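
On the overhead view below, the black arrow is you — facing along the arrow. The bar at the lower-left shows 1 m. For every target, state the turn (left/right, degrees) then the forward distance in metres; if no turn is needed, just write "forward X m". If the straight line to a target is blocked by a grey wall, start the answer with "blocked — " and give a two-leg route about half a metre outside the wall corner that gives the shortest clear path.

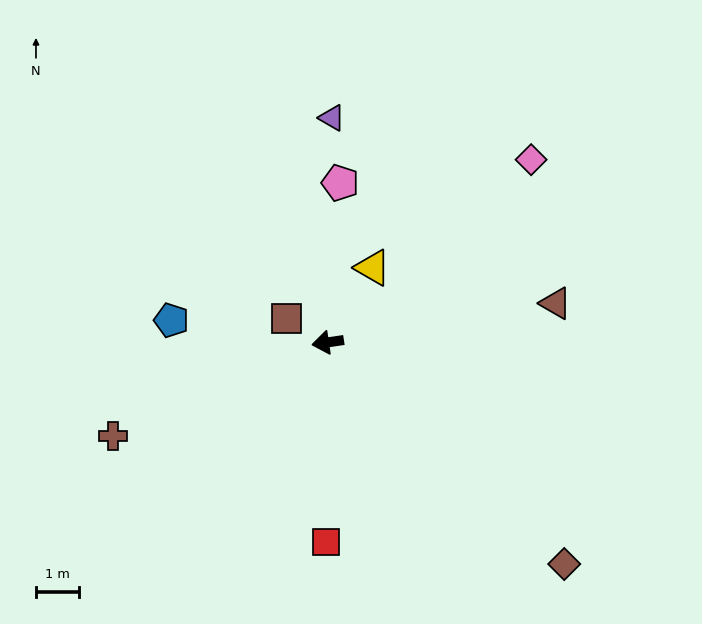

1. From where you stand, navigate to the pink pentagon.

turn right 103°, forward 3.7 m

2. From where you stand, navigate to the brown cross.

turn left 15°, forward 5.5 m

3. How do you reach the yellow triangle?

turn right 129°, forward 2.0 m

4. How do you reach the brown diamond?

turn left 128°, forward 7.6 m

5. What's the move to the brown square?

turn right 38°, forward 1.1 m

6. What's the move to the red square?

turn left 81°, forward 4.7 m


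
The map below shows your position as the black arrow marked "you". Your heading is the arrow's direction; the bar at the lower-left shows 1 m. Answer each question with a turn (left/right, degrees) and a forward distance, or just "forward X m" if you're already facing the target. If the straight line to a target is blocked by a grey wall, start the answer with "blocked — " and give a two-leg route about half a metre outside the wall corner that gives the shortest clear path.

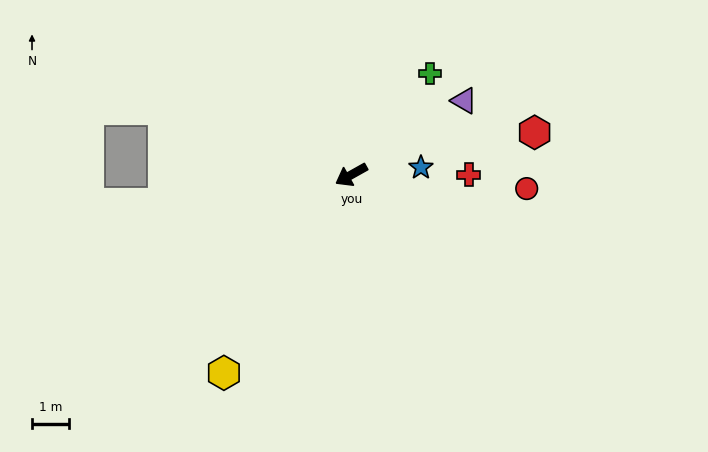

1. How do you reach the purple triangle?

turn right 176°, forward 3.6 m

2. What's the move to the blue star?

turn left 157°, forward 1.9 m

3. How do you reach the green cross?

turn right 157°, forward 3.5 m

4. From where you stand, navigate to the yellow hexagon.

turn left 28°, forward 6.3 m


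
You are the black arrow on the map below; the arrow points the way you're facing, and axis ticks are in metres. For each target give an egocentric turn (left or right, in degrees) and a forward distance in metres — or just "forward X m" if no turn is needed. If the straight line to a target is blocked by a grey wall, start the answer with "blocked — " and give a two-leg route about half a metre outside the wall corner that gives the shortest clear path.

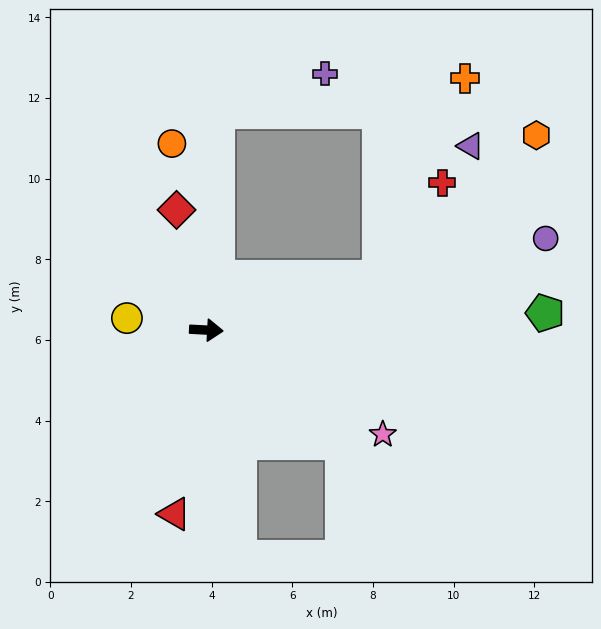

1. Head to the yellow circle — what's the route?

turn left 175°, forward 2.0 m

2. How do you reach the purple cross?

blocked — turn left 90°, forward 5.4 m, then turn right 67°, forward 2.8 m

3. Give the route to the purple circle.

turn left 18°, forward 8.7 m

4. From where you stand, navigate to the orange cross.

blocked — turn left 90°, forward 5.4 m, then turn right 79°, forward 6.2 m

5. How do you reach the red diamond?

turn left 107°, forward 3.1 m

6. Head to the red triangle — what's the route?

turn right 97°, forward 4.6 m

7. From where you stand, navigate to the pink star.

turn right 28°, forward 5.1 m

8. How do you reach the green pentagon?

turn left 6°, forward 8.4 m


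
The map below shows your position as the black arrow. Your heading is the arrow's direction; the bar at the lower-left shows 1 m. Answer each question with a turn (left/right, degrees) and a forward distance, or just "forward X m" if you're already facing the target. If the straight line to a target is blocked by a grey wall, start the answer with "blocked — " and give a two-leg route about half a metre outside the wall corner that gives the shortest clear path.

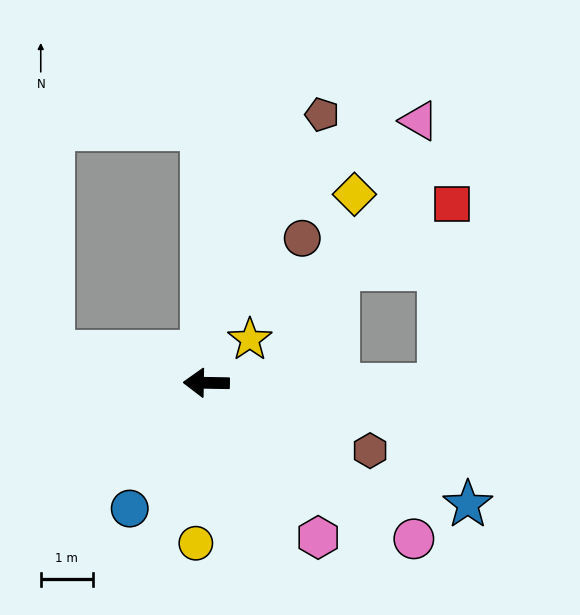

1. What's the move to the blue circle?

turn left 60°, forward 2.8 m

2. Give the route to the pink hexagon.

turn left 127°, forward 3.7 m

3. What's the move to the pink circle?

turn left 144°, forward 5.0 m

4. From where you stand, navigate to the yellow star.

turn right 134°, forward 1.2 m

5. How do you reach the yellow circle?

turn left 87°, forward 3.1 m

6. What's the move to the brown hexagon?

turn left 158°, forward 3.4 m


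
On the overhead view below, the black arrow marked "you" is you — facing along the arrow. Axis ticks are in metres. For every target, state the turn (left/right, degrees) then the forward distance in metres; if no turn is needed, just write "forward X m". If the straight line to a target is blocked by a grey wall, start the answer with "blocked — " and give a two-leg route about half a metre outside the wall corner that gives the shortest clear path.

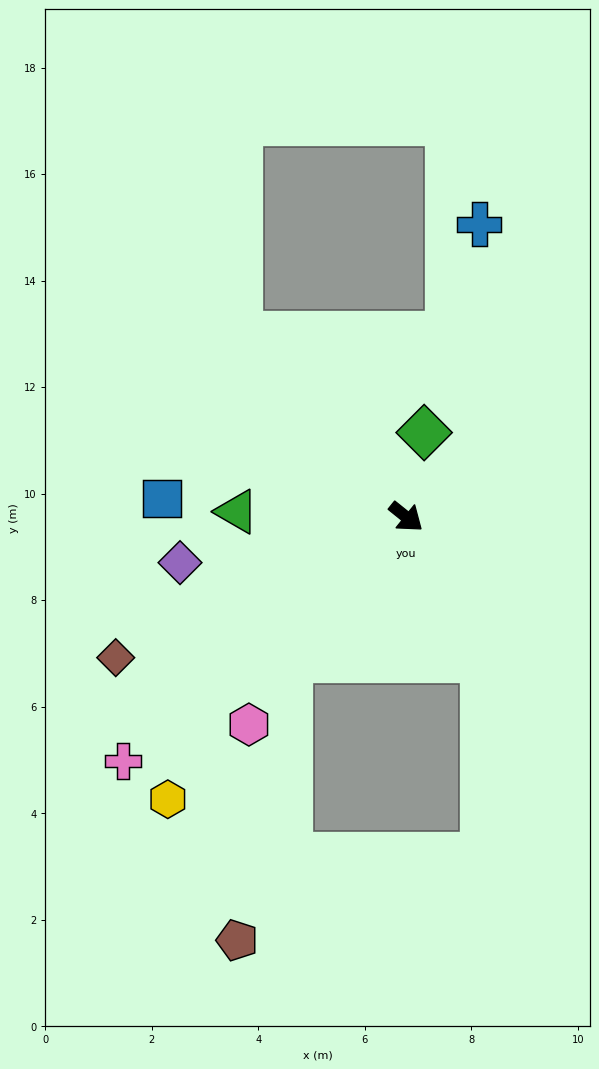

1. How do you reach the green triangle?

turn right 143°, forward 3.2 m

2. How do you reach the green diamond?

turn left 117°, forward 1.6 m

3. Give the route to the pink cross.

turn right 100°, forward 7.0 m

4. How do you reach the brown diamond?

turn right 115°, forward 6.1 m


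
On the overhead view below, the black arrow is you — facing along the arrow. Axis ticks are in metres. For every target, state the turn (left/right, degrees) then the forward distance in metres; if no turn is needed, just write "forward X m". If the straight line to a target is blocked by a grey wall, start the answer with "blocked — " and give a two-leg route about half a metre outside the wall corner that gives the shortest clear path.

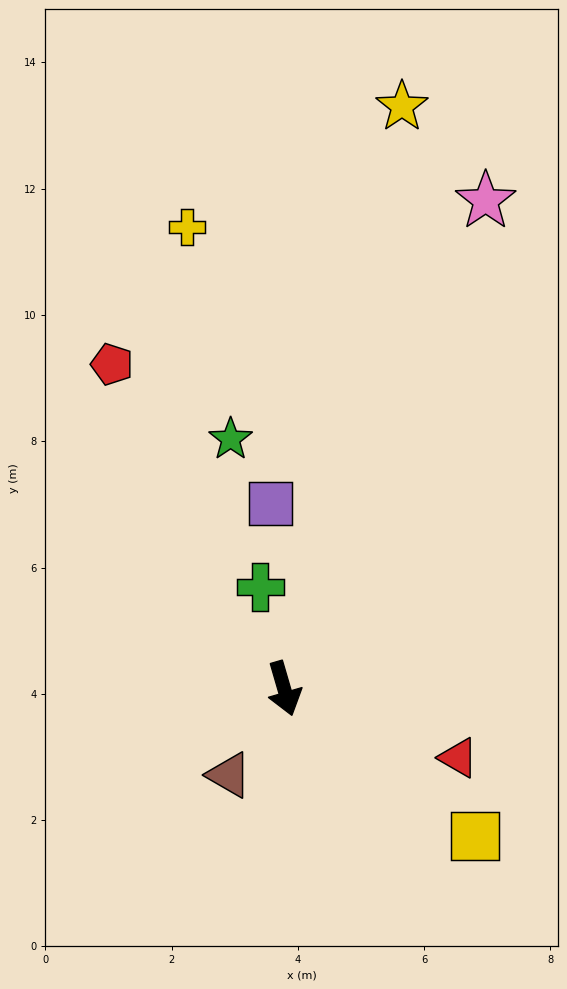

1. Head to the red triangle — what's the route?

turn left 52°, forward 3.0 m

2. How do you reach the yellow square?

turn left 36°, forward 3.8 m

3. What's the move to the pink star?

turn left 141°, forward 8.4 m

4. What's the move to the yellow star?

turn left 152°, forward 9.4 m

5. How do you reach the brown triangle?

turn right 49°, forward 1.6 m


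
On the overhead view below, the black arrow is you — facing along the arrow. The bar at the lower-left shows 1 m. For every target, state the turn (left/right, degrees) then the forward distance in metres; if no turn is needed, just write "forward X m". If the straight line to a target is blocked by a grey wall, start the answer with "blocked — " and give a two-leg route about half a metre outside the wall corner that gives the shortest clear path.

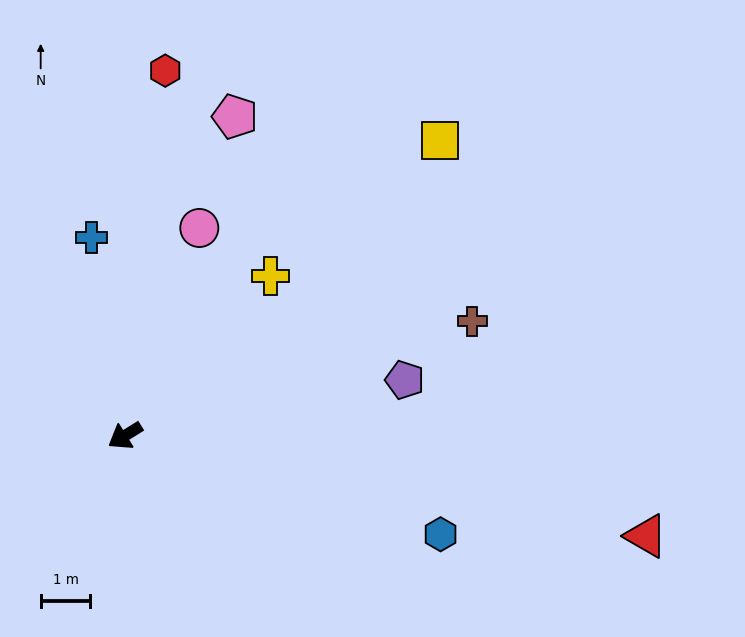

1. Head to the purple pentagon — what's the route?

turn left 159°, forward 5.7 m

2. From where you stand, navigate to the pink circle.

turn right 142°, forward 4.4 m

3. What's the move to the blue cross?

turn right 112°, forward 4.0 m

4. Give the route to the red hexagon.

turn right 128°, forward 7.4 m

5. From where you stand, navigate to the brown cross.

turn left 166°, forward 7.3 m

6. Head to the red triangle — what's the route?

turn left 137°, forward 10.7 m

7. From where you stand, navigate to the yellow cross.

turn right 164°, forward 4.3 m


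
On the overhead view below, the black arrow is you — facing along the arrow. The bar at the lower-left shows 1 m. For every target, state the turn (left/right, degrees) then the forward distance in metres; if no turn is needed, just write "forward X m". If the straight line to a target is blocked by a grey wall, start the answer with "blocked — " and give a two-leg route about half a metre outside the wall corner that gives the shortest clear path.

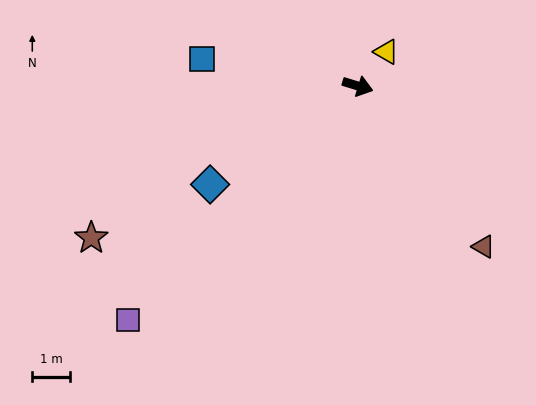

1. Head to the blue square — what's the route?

turn right 173°, forward 4.1 m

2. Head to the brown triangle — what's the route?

turn right 35°, forward 5.4 m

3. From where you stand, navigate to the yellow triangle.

turn left 67°, forward 1.2 m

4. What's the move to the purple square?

turn right 117°, forward 8.6 m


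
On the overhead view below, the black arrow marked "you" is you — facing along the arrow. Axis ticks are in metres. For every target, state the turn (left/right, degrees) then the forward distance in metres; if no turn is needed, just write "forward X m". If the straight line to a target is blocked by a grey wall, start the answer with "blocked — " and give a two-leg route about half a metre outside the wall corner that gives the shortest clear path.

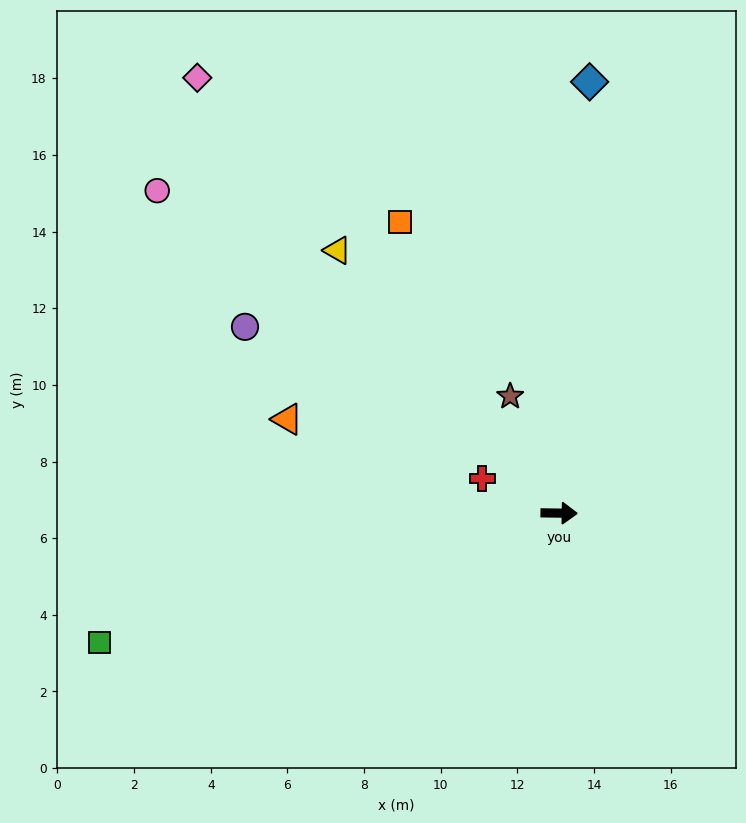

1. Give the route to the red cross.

turn left 157°, forward 2.2 m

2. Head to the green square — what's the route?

turn right 163°, forward 12.5 m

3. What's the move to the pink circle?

turn left 142°, forward 13.4 m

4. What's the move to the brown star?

turn left 114°, forward 3.3 m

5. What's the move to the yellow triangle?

turn left 131°, forward 9.0 m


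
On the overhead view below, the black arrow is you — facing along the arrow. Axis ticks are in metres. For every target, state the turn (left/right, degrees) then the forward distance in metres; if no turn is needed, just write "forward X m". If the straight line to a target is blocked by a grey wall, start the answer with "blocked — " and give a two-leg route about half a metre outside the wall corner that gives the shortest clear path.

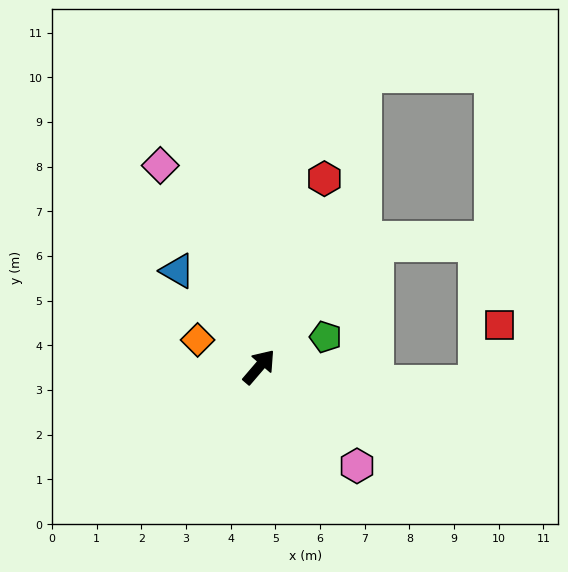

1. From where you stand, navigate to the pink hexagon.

turn right 95°, forward 3.1 m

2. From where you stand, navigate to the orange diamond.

turn left 107°, forward 1.5 m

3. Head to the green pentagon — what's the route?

turn right 25°, forward 1.6 m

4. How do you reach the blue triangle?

turn left 81°, forward 2.8 m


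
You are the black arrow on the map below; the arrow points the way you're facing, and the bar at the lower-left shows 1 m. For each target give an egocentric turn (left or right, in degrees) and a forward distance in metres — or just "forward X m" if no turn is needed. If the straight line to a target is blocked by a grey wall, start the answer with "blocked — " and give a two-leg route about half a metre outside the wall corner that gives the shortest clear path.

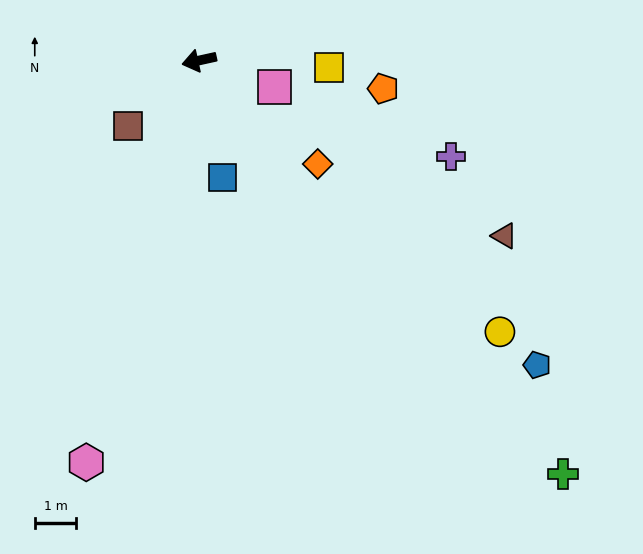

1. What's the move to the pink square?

turn left 148°, forward 1.9 m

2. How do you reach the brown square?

turn left 30°, forward 2.3 m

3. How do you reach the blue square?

turn left 89°, forward 2.9 m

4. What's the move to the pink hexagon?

turn left 62°, forward 10.1 m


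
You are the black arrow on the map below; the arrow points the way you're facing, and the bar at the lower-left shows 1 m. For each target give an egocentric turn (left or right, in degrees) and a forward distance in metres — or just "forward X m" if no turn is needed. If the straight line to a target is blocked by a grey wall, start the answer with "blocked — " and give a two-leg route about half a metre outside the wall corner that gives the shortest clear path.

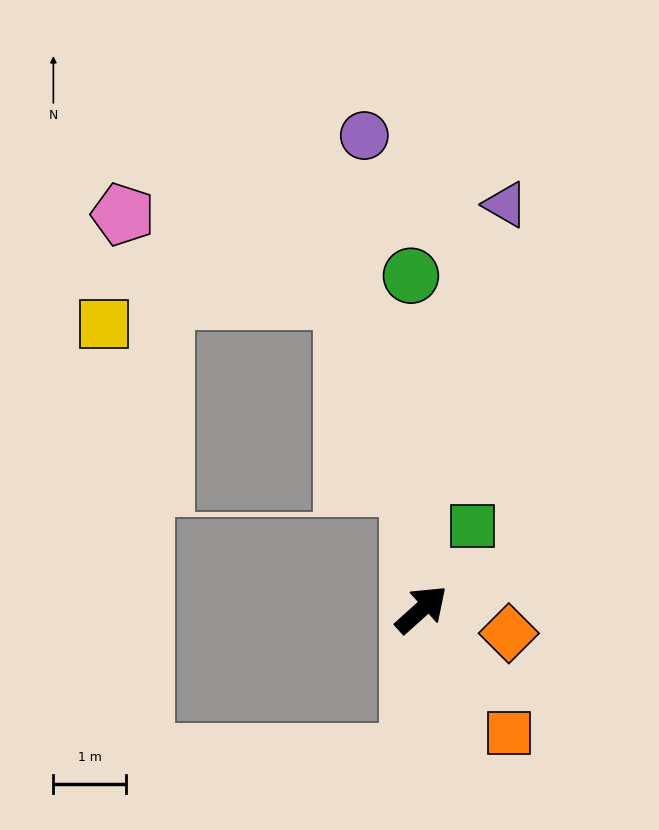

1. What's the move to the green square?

turn left 16°, forward 1.3 m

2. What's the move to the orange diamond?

turn right 57°, forward 1.3 m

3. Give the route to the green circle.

turn left 50°, forward 4.6 m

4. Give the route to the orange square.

turn right 97°, forward 2.1 m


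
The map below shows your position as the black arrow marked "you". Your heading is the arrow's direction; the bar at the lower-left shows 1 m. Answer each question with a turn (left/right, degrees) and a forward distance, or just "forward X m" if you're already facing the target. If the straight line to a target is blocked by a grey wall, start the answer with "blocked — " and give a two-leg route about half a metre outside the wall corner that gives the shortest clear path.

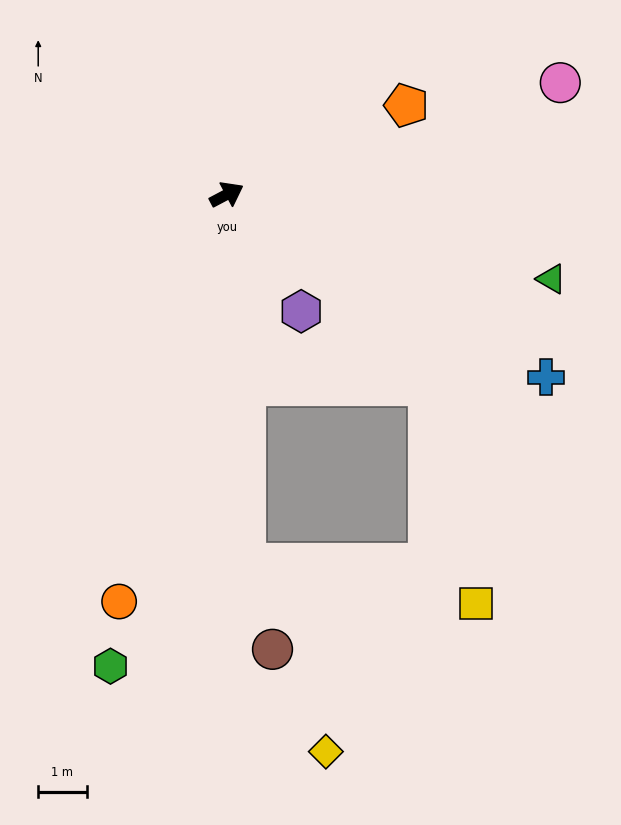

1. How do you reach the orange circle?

turn right 133°, forward 8.7 m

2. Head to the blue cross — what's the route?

turn right 58°, forward 7.6 m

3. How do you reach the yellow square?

blocked — turn right 71°, forward 5.8 m, then turn right 35°, forward 4.6 m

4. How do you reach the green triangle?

turn right 42°, forward 6.9 m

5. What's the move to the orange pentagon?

forward 4.1 m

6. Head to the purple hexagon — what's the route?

turn right 85°, forward 2.9 m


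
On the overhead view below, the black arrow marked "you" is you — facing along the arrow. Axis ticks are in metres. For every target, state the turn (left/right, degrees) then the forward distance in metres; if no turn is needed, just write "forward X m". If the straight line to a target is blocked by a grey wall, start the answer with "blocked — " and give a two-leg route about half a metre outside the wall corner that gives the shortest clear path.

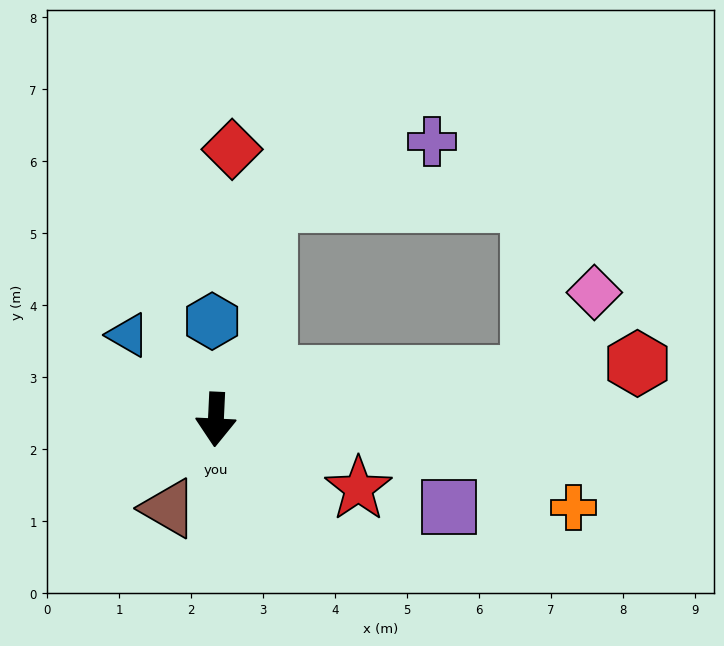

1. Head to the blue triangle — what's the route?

turn right 131°, forward 1.7 m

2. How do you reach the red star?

turn left 67°, forward 2.2 m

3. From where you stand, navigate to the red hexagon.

turn left 100°, forward 5.9 m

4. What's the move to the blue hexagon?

turn right 175°, forward 1.4 m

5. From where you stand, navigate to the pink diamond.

blocked — turn left 101°, forward 4.4 m, then turn left 45°, forward 1.5 m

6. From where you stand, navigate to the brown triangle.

turn right 25°, forward 1.4 m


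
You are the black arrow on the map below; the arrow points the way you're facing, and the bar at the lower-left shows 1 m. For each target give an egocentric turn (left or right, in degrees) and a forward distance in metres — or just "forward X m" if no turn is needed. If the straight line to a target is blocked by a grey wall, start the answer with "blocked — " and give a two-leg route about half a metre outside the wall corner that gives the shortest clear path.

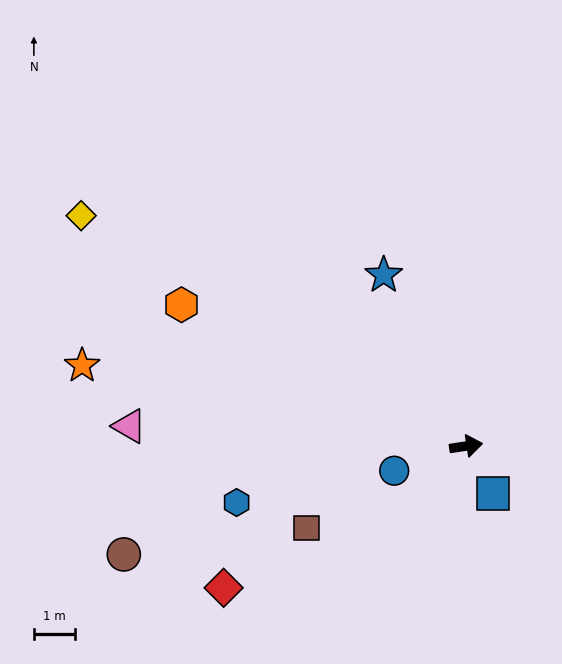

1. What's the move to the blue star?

turn left 107°, forward 4.6 m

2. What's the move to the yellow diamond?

turn left 140°, forward 11.0 m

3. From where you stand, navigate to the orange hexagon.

turn left 145°, forward 7.8 m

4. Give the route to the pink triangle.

turn left 168°, forward 8.3 m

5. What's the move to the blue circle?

turn right 170°, forward 1.9 m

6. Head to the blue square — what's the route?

turn right 69°, forward 1.3 m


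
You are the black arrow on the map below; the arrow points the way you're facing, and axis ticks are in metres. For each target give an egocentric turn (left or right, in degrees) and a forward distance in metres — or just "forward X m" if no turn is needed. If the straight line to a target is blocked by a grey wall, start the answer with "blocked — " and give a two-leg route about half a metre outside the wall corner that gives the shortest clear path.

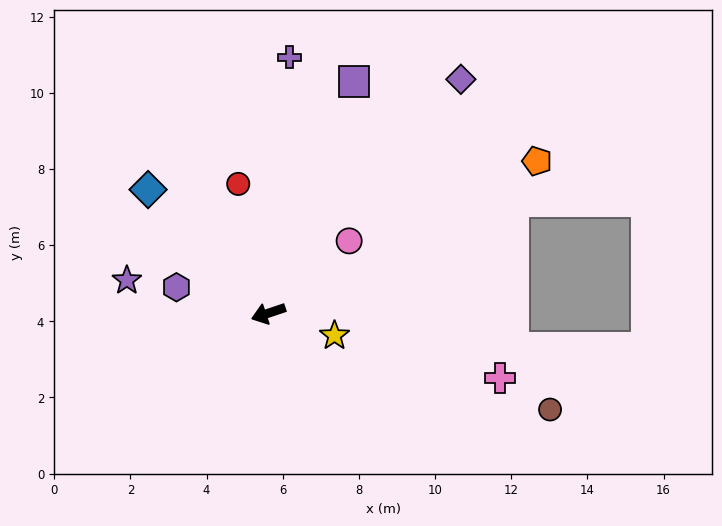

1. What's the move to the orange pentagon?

turn right 169°, forward 8.1 m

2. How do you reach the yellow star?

turn left 143°, forward 1.8 m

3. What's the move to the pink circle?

turn right 157°, forward 2.8 m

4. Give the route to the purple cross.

turn right 113°, forward 6.7 m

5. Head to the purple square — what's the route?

turn right 129°, forward 6.5 m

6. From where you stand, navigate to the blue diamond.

turn right 64°, forward 4.5 m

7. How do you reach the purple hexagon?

turn right 34°, forward 2.5 m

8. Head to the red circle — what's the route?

turn right 95°, forward 3.5 m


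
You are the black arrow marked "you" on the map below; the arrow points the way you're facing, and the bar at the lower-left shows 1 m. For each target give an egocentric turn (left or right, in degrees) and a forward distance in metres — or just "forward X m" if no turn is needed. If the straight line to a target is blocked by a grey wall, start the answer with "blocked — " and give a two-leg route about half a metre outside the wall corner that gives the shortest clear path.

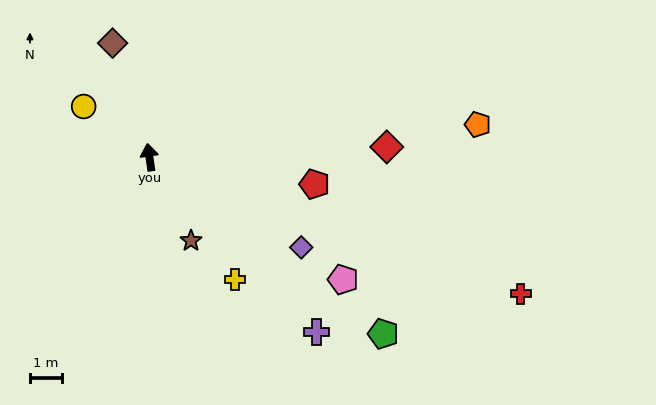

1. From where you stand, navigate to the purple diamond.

turn right 129°, forward 5.4 m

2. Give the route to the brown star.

turn right 162°, forward 2.9 m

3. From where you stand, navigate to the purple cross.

turn right 145°, forward 7.5 m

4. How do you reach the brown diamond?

turn left 10°, forward 3.7 m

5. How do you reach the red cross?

turn right 118°, forward 12.2 m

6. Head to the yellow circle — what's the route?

turn left 44°, forward 2.6 m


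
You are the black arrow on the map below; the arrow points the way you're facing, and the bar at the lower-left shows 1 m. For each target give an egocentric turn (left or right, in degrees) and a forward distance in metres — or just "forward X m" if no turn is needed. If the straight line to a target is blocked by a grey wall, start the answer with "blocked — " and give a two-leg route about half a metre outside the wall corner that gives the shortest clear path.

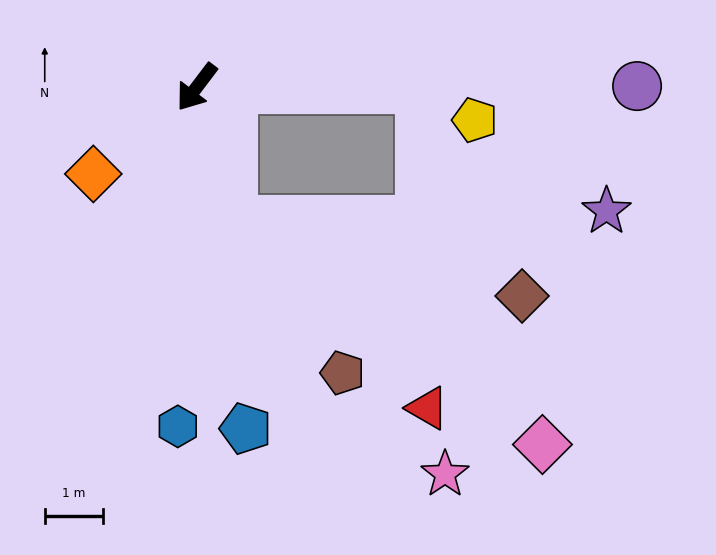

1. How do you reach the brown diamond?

blocked — turn left 52°, forward 2.4 m, then turn left 61°, forward 5.1 m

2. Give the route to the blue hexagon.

turn left 34°, forward 5.8 m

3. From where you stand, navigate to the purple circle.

turn left 127°, forward 7.5 m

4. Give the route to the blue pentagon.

turn left 45°, forward 5.9 m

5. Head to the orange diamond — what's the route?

turn right 13°, forward 2.3 m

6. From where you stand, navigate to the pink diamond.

blocked — turn left 52°, forward 2.4 m, then turn left 39°, forward 6.6 m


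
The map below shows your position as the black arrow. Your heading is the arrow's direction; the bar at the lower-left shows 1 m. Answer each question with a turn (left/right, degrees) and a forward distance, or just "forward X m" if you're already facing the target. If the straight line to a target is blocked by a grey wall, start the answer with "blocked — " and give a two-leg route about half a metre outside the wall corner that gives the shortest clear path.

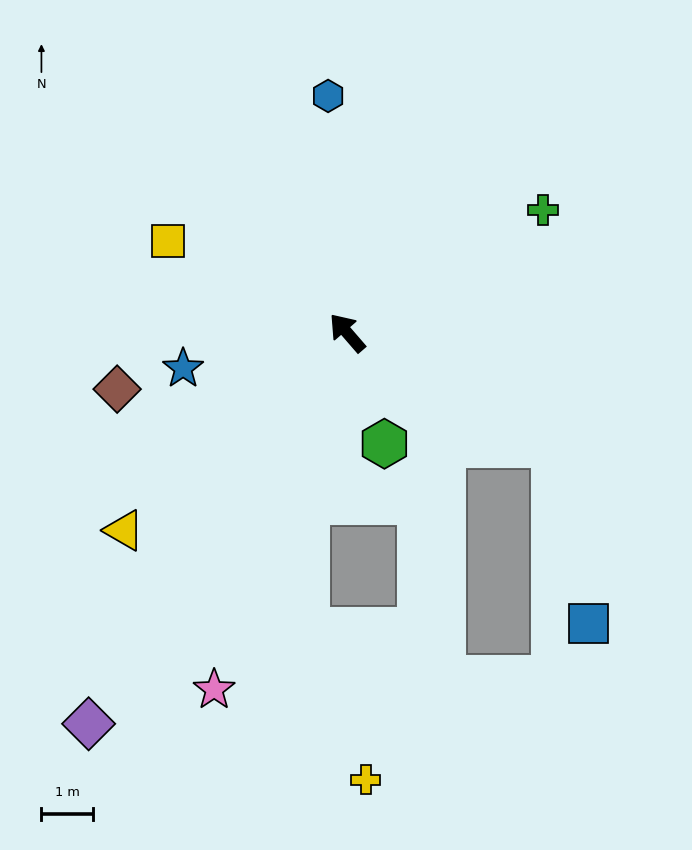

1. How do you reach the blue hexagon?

turn right 36°, forward 4.6 m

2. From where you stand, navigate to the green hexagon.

turn left 158°, forward 2.3 m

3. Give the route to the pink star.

turn left 119°, forward 7.3 m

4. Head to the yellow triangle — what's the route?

turn left 91°, forward 5.7 m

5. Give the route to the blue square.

blocked — turn right 160°, forward 4.5 m, then turn right 50°, forward 3.5 m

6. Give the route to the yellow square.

turn left 22°, forward 3.9 m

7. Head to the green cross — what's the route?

turn right 99°, forward 4.5 m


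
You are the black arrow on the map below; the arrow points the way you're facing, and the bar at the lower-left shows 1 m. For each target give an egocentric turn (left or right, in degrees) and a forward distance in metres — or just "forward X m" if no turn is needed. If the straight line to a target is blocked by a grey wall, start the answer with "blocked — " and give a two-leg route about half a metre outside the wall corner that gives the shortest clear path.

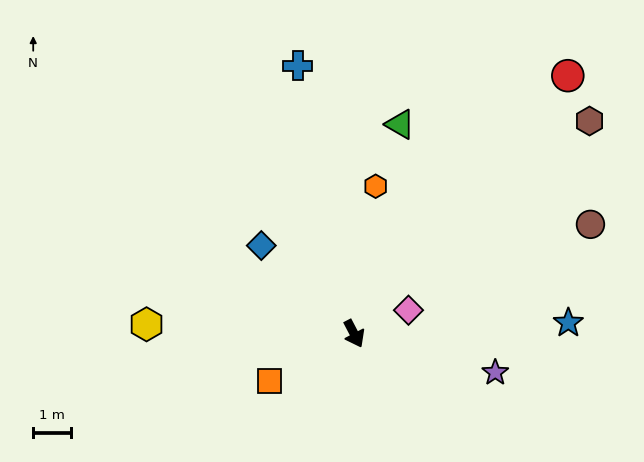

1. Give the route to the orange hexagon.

turn left 144°, forward 4.0 m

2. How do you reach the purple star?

turn left 47°, forward 3.9 m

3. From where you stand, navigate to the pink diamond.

turn left 86°, forward 1.6 m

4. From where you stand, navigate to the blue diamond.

turn right 161°, forward 3.4 m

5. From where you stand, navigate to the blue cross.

turn left 164°, forward 7.3 m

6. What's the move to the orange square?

turn right 88°, forward 2.6 m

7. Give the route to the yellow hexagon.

turn right 120°, forward 5.5 m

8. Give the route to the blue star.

turn left 65°, forward 5.7 m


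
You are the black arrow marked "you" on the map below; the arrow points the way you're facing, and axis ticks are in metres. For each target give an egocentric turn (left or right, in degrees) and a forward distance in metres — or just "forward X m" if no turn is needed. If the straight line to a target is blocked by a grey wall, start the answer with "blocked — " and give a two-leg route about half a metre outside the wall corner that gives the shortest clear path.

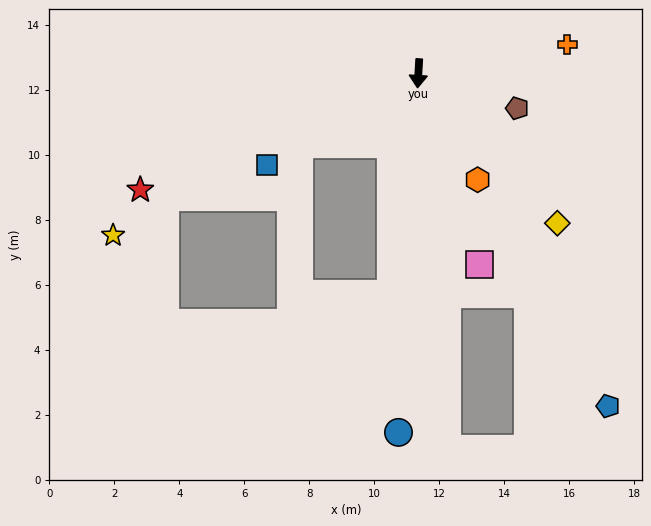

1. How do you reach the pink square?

turn left 21°, forward 6.2 m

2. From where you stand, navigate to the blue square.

turn right 55°, forward 5.5 m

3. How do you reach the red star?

turn right 64°, forward 9.3 m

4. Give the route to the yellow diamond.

turn left 46°, forward 6.3 m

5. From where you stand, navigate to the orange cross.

turn left 104°, forward 4.7 m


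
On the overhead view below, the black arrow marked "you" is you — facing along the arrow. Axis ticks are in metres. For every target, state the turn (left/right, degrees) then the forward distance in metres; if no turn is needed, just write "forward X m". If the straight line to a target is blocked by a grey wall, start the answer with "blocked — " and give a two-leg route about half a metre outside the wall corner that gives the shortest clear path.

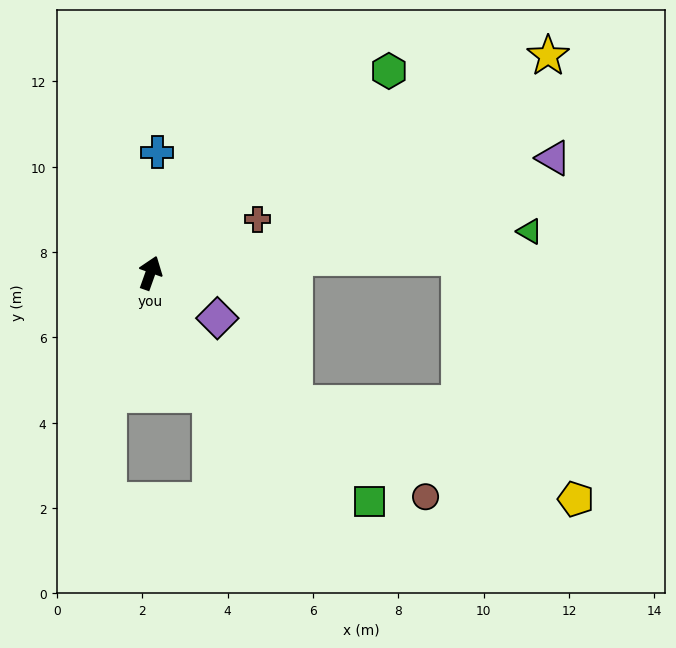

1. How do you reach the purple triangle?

turn right 55°, forward 9.8 m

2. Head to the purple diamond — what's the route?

turn right 104°, forward 1.9 m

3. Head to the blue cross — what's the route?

turn left 16°, forward 2.8 m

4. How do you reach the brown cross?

turn right 44°, forward 2.8 m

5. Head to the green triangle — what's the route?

turn right 64°, forward 8.9 m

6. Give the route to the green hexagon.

turn right 30°, forward 7.3 m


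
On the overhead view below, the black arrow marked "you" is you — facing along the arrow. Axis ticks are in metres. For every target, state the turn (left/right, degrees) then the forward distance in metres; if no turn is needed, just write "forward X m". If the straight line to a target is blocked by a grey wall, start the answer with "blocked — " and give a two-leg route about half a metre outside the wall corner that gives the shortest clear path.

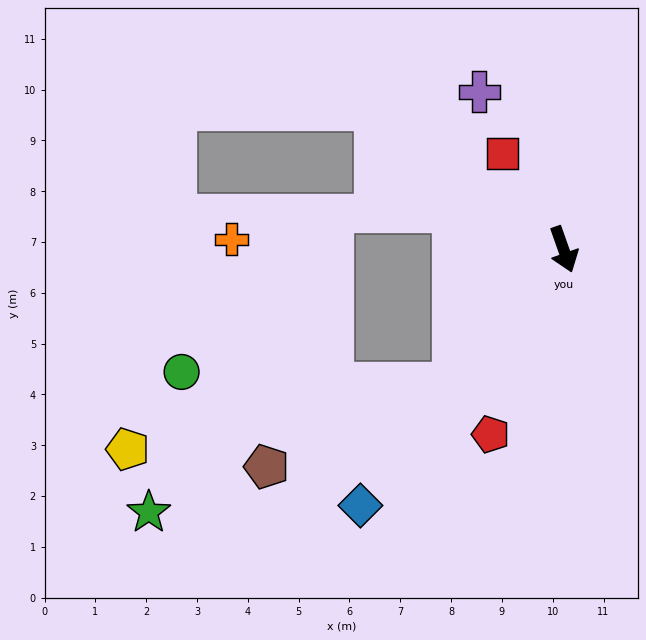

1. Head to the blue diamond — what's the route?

turn right 58°, forward 6.4 m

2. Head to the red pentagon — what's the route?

turn right 41°, forward 3.9 m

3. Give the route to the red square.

turn right 167°, forward 2.2 m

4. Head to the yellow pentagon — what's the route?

blocked — turn right 59°, forward 3.4 m, then turn right 39°, forward 6.5 m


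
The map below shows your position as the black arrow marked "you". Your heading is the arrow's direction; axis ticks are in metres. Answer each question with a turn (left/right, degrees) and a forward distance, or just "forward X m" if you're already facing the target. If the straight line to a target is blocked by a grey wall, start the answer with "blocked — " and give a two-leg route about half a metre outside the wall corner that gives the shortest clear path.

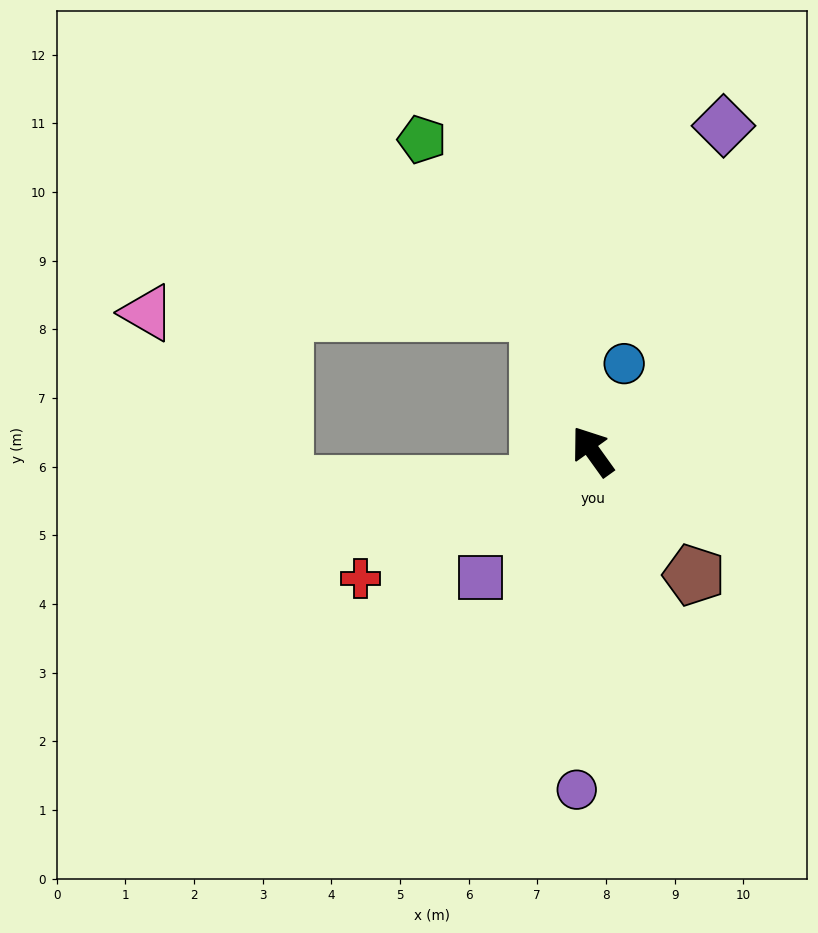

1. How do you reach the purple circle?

turn left 142°, forward 4.9 m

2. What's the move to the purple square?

turn left 103°, forward 2.5 m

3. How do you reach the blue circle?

turn right 55°, forward 1.4 m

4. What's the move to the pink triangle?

blocked — turn right 15°, forward 2.2 m, then turn left 69°, forward 5.7 m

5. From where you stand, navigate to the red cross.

turn left 83°, forward 3.9 m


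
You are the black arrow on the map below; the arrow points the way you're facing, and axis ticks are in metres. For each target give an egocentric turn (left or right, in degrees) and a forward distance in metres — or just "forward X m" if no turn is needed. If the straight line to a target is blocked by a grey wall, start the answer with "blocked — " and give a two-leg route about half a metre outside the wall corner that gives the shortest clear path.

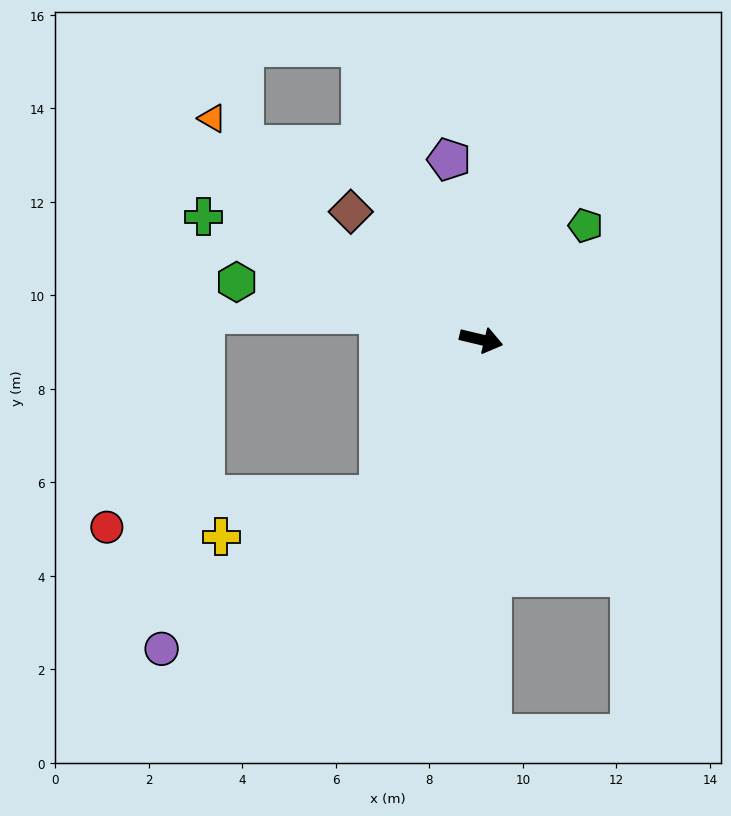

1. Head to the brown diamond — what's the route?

turn left 149°, forward 3.9 m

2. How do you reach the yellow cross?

blocked — turn right 110°, forward 4.0 m, then turn right 42°, forward 3.5 m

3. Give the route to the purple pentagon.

turn left 114°, forward 3.9 m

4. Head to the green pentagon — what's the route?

turn left 61°, forward 3.3 m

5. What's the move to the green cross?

turn left 170°, forward 6.5 m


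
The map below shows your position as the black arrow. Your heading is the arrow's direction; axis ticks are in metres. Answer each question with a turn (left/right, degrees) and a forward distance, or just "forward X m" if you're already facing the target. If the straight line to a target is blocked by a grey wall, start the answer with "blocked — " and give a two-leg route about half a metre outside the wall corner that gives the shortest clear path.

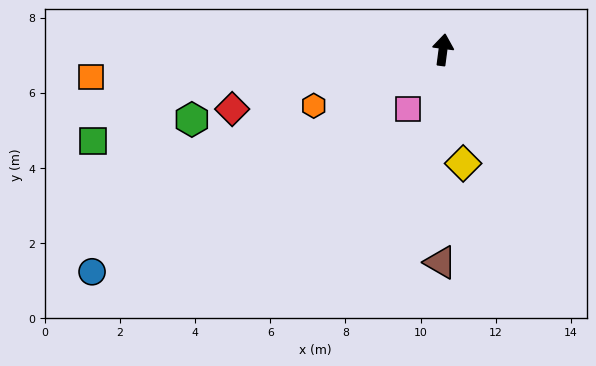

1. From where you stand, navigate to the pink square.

turn left 157°, forward 1.8 m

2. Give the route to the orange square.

turn left 102°, forward 9.4 m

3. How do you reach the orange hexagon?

turn left 121°, forward 3.7 m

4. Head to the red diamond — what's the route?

turn left 113°, forward 5.8 m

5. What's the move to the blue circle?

turn left 130°, forward 11.0 m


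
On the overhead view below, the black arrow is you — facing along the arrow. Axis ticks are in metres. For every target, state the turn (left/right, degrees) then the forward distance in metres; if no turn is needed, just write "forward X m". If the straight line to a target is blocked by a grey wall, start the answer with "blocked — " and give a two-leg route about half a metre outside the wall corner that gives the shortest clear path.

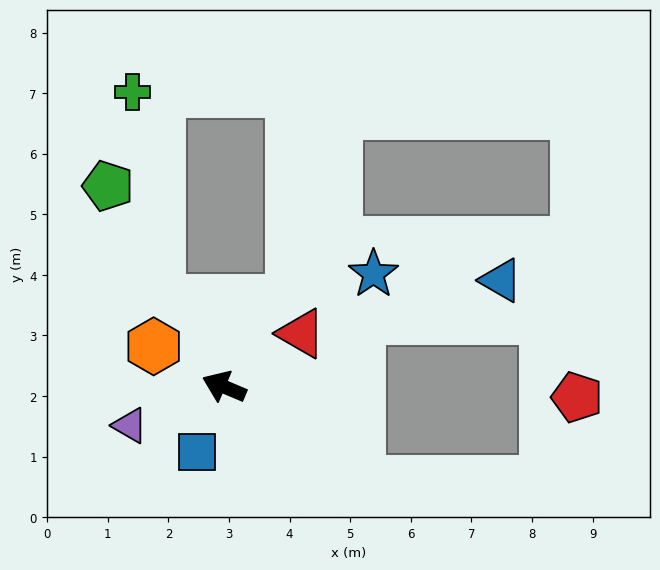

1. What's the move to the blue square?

turn left 90°, forward 1.2 m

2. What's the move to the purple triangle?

turn left 45°, forward 1.7 m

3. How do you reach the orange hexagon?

turn right 7°, forward 1.3 m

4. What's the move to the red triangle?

turn right 122°, forward 1.5 m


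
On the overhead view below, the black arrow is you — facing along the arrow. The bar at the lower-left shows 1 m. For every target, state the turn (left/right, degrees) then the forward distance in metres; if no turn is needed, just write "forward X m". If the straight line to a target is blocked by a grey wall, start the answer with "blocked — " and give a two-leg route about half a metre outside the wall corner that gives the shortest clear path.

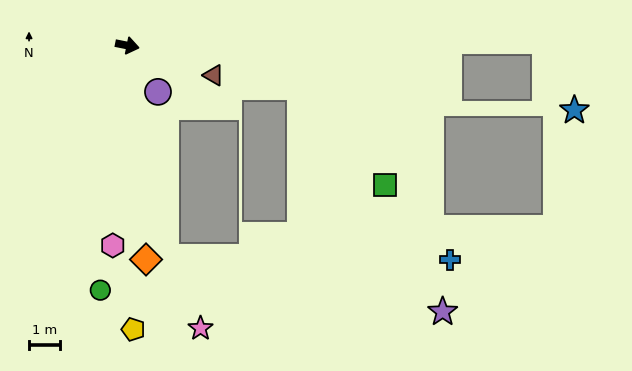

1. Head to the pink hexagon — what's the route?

turn right 83°, forward 6.4 m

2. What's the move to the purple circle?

turn right 45°, forward 1.8 m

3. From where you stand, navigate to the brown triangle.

turn right 8°, forward 2.9 m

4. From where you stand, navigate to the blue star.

blocked — turn left 12°, forward 13.4 m, then turn right 67°, forward 2.4 m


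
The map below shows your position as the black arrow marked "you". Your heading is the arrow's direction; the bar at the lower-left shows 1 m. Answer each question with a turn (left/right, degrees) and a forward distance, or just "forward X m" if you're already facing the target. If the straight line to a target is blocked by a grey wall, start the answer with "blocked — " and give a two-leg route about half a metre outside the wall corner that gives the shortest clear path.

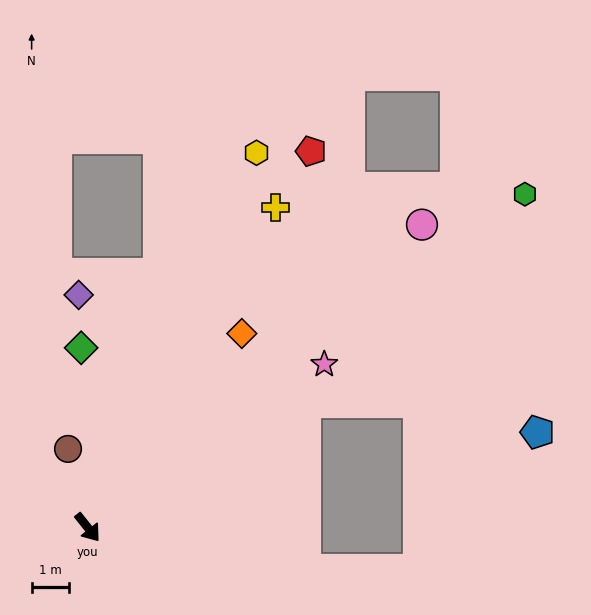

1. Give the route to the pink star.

turn left 86°, forward 7.8 m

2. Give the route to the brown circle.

turn left 156°, forward 2.2 m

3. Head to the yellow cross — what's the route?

turn left 111°, forward 10.0 m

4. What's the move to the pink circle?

turn left 94°, forward 12.2 m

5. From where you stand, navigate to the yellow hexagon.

turn left 117°, forward 11.1 m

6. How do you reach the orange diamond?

turn left 103°, forward 6.7 m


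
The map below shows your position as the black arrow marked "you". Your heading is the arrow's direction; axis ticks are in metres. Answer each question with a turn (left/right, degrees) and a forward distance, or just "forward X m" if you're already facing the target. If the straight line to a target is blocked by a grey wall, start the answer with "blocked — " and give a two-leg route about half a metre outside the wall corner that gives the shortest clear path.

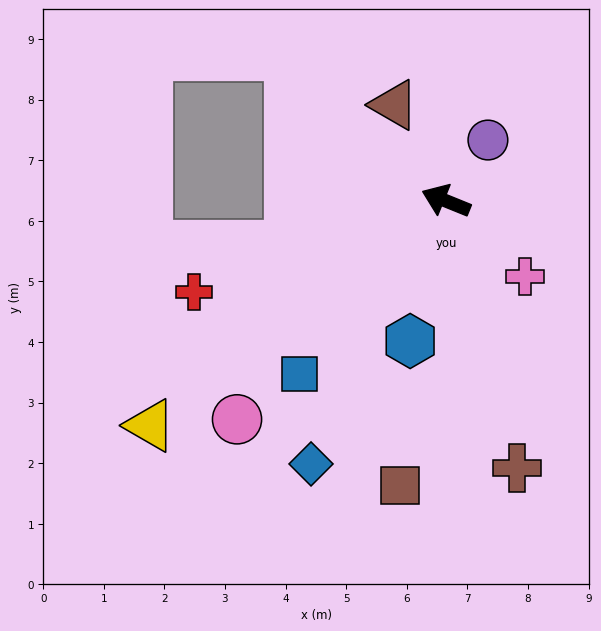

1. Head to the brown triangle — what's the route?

turn right 40°, forward 1.8 m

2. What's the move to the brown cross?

turn left 127°, forward 4.6 m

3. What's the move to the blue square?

turn left 72°, forward 3.7 m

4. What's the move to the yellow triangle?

turn left 59°, forward 6.1 m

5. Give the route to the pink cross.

turn left 158°, forward 1.8 m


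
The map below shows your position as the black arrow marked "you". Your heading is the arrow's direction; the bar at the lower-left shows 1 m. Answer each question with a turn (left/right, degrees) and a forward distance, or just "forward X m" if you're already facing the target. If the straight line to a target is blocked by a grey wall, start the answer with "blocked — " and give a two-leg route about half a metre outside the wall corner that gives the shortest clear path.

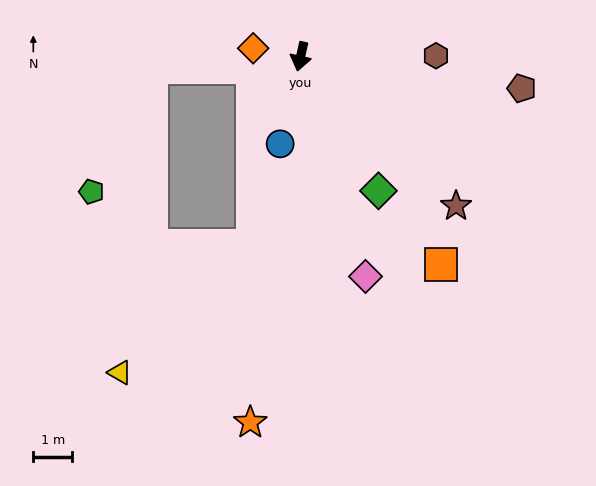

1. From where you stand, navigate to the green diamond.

turn left 43°, forward 4.0 m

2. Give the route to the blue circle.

forward 2.3 m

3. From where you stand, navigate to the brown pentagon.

turn left 94°, forward 5.8 m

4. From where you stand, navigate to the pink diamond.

turn left 29°, forward 5.9 m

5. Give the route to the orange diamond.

turn right 87°, forward 1.2 m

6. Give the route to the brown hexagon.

turn left 103°, forward 3.5 m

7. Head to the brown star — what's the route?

turn left 59°, forward 5.6 m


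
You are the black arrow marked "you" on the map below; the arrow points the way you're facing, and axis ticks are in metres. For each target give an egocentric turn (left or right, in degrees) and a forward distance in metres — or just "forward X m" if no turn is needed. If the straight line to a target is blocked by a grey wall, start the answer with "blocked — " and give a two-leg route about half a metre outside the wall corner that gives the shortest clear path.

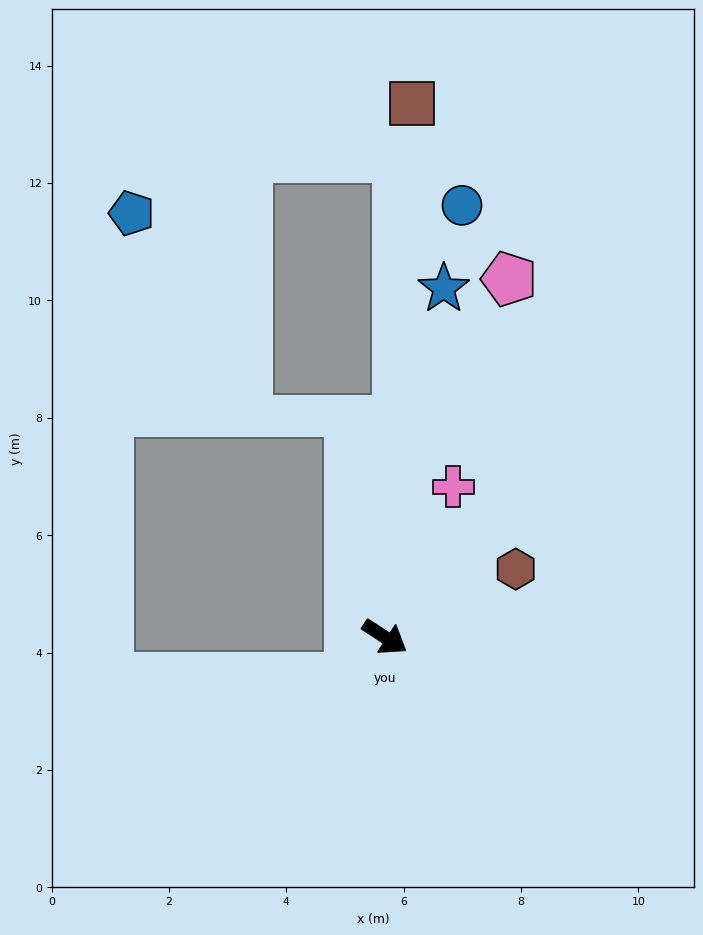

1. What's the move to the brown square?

turn left 120°, forward 9.1 m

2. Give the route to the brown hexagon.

turn left 60°, forward 2.5 m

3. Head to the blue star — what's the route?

turn left 113°, forward 6.0 m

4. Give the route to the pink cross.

turn left 99°, forward 2.8 m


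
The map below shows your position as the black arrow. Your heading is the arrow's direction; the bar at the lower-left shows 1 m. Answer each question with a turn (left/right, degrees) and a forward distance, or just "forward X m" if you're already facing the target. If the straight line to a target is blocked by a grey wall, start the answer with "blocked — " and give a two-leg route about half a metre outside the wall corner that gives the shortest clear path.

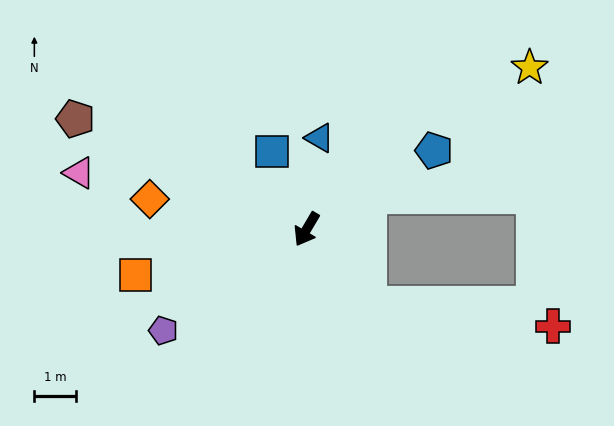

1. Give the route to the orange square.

turn right 44°, forward 4.3 m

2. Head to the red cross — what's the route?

blocked — turn left 71°, forward 2.3 m, then turn left 43°, forward 4.4 m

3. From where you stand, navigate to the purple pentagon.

turn right 24°, forward 4.2 m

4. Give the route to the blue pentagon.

turn left 152°, forward 3.6 m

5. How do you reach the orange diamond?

turn right 70°, forward 3.8 m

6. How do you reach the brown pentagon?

turn right 85°, forward 6.1 m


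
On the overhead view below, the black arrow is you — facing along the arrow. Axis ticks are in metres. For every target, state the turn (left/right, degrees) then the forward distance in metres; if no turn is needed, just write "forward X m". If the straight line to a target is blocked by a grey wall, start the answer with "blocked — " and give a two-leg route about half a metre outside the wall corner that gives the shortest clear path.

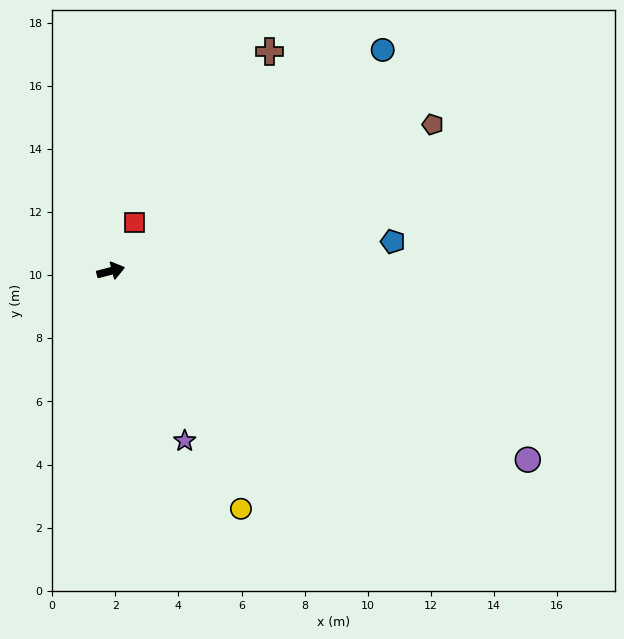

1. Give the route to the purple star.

turn right 81°, forward 5.9 m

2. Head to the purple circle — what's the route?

turn right 39°, forward 14.5 m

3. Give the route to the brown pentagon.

turn left 10°, forward 11.2 m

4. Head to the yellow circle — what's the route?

turn right 76°, forward 8.6 m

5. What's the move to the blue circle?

turn left 25°, forward 11.1 m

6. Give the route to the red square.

turn left 49°, forward 1.7 m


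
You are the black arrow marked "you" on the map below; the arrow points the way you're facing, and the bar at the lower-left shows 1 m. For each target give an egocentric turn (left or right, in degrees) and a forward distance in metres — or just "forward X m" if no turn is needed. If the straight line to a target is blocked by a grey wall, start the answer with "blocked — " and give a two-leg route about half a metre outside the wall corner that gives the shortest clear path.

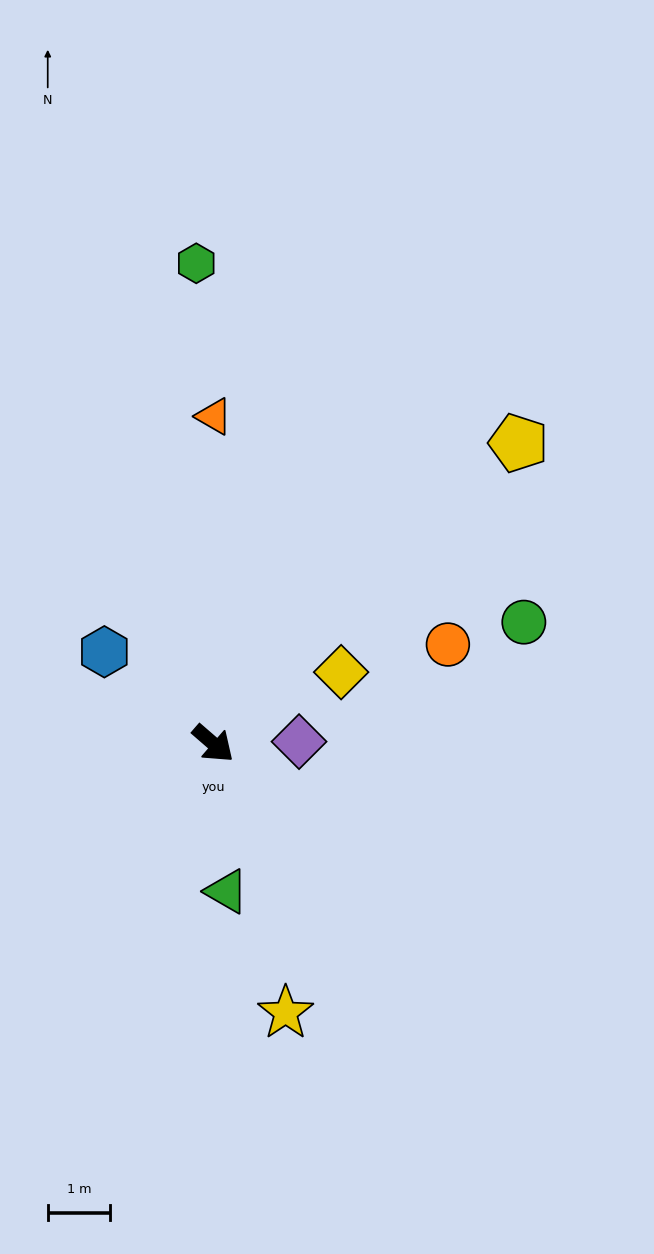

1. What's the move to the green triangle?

turn right 44°, forward 2.4 m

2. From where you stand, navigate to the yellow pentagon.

turn left 85°, forward 6.9 m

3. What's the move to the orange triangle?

turn left 131°, forward 5.2 m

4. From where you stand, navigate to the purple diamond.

turn left 42°, forward 1.4 m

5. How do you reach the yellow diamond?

turn left 70°, forward 2.3 m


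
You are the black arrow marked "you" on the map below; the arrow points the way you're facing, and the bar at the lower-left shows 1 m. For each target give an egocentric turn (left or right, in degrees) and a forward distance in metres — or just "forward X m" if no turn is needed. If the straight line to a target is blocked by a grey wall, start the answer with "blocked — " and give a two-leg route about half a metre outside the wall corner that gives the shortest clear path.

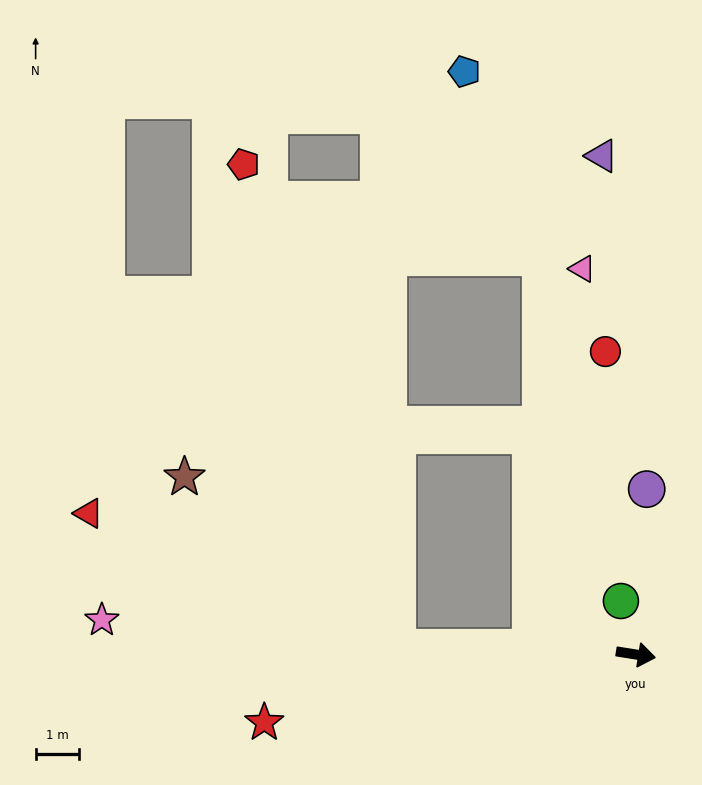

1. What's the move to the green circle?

turn left 115°, forward 1.3 m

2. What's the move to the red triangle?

blocked — turn right 173°, forward 5.5 m, then turn right 22°, forward 7.7 m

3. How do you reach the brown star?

blocked — turn right 173°, forward 5.5 m, then turn right 37°, forward 6.2 m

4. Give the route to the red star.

turn right 161°, forward 8.7 m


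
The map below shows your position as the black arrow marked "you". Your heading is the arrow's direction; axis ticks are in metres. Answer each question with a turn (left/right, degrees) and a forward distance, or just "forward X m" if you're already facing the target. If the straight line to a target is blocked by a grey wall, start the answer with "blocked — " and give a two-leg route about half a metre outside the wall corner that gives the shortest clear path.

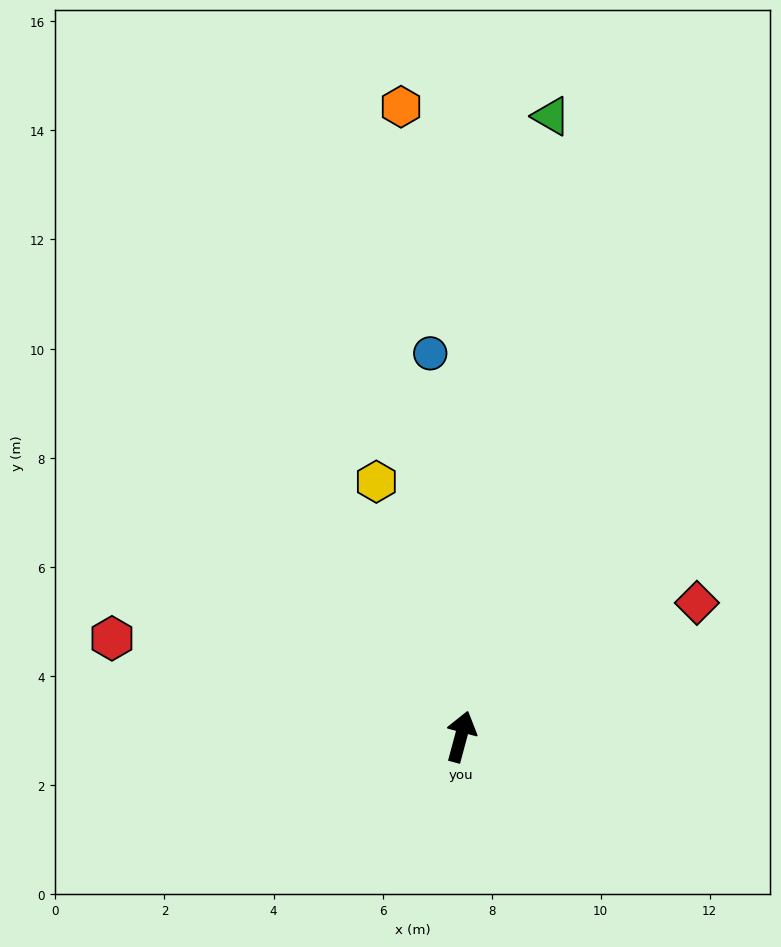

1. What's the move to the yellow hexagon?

turn left 33°, forward 4.9 m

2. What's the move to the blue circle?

turn left 20°, forward 7.1 m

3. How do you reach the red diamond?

turn right 45°, forward 5.0 m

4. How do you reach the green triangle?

turn left 7°, forward 11.5 m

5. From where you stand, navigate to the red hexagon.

turn left 89°, forward 6.6 m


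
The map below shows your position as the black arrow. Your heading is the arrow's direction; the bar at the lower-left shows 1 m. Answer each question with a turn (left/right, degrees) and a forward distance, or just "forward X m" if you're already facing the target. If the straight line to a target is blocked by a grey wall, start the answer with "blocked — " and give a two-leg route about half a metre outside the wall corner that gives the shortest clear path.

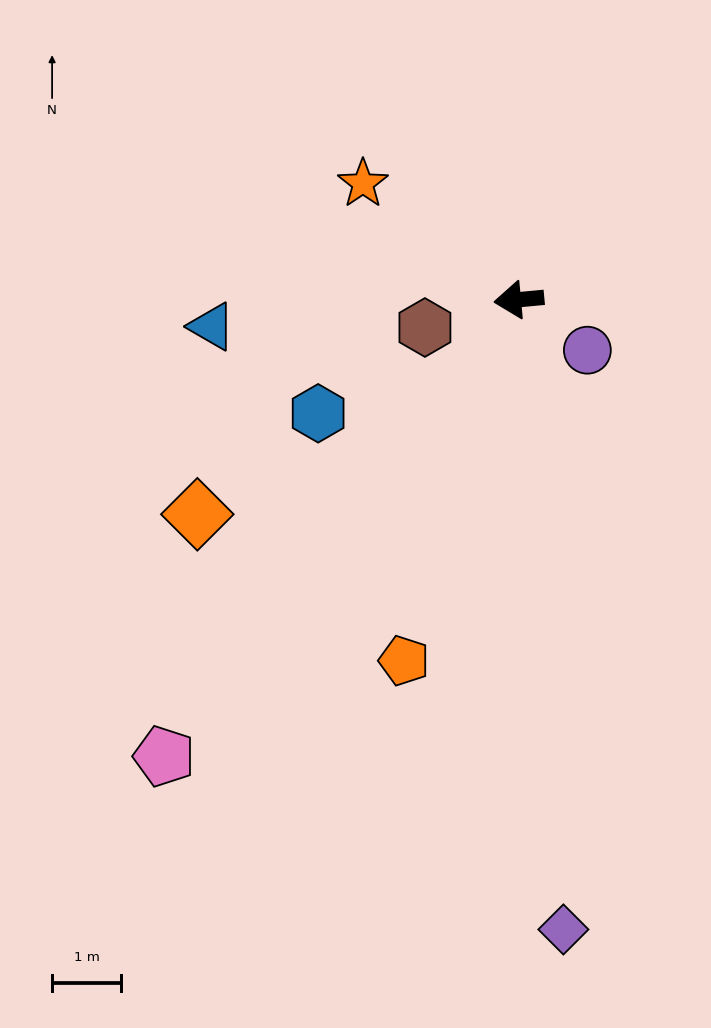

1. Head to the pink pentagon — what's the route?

turn left 47°, forward 8.4 m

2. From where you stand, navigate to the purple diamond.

turn left 89°, forward 9.2 m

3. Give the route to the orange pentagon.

turn left 67°, forward 5.5 m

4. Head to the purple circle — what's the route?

turn left 138°, forward 1.2 m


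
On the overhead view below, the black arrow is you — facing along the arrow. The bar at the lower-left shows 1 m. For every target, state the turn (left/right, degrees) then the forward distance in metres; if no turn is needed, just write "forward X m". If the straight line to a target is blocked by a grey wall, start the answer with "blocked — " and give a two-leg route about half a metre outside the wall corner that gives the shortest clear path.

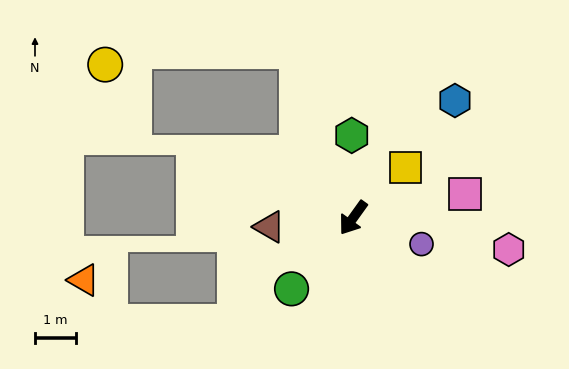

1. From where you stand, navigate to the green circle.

turn right 5°, forward 2.3 m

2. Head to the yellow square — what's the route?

turn left 170°, forward 1.8 m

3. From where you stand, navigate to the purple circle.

turn left 105°, forward 1.8 m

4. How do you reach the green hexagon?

turn right 143°, forward 2.0 m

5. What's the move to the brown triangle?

turn right 48°, forward 2.0 m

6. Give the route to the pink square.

turn left 138°, forward 2.8 m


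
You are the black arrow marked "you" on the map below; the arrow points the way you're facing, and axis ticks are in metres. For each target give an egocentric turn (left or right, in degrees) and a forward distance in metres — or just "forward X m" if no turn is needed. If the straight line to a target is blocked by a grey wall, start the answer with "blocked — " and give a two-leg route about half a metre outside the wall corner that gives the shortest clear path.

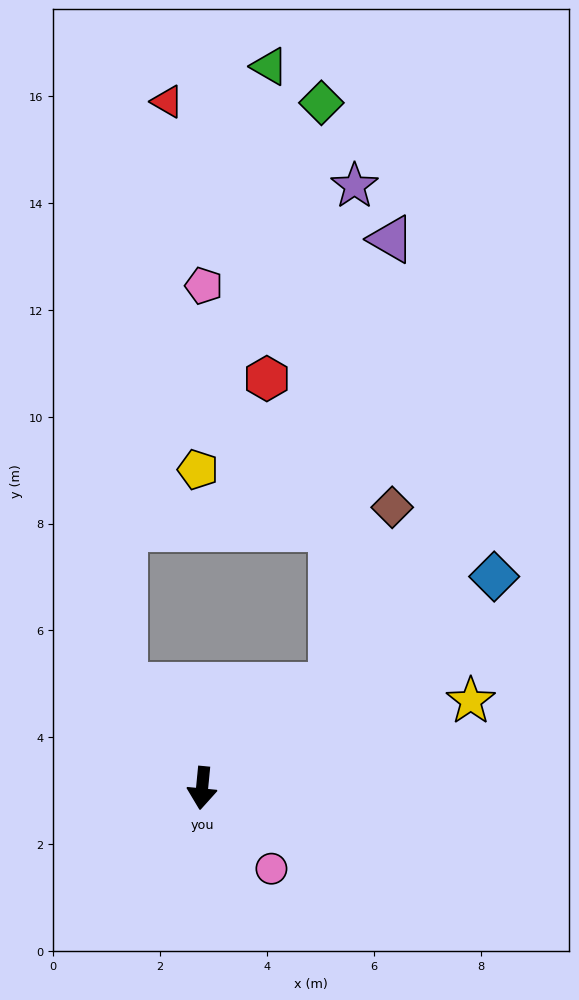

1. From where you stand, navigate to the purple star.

blocked — turn left 134°, forward 3.1 m, then turn left 49°, forward 9.4 m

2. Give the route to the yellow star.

turn left 114°, forward 5.3 m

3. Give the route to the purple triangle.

blocked — turn left 134°, forward 3.1 m, then turn left 44°, forward 8.4 m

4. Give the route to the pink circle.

turn left 46°, forward 2.0 m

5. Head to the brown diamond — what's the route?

blocked — turn left 134°, forward 3.1 m, then turn left 33°, forward 3.5 m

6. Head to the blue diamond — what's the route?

turn left 131°, forward 6.7 m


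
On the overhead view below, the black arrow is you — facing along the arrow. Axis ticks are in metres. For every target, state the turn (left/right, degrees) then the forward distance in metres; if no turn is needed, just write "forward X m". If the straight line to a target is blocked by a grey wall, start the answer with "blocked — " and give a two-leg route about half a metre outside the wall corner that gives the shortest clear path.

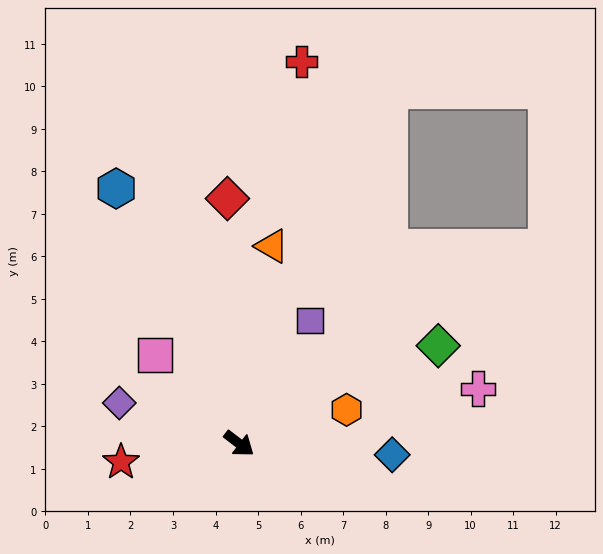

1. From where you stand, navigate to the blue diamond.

turn left 33°, forward 3.6 m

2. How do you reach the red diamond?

turn left 130°, forward 5.8 m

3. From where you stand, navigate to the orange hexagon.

turn left 55°, forward 2.6 m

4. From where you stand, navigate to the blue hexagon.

turn left 153°, forward 6.7 m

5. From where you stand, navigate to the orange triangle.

turn left 118°, forward 4.7 m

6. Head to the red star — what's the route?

turn right 134°, forward 2.8 m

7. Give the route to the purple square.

turn left 97°, forward 3.3 m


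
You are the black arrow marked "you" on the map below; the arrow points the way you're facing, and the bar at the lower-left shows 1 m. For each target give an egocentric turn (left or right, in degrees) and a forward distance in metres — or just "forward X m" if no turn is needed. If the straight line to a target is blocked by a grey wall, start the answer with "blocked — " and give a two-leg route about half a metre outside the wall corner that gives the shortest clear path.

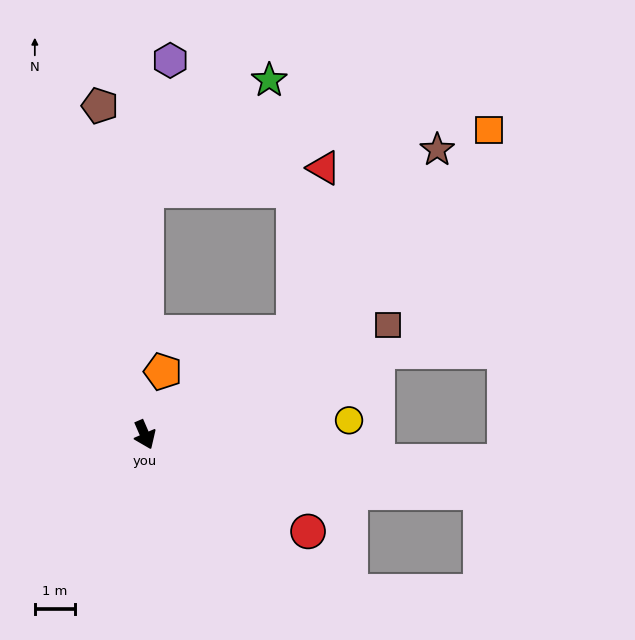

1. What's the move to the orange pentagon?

turn left 141°, forward 1.6 m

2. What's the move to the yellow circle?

turn left 71°, forward 5.1 m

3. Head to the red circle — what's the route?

turn left 36°, forward 4.7 m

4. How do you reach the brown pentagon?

turn left 164°, forward 8.2 m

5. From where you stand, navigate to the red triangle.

blocked — turn left 101°, forward 4.5 m, then turn left 45°, forward 4.1 m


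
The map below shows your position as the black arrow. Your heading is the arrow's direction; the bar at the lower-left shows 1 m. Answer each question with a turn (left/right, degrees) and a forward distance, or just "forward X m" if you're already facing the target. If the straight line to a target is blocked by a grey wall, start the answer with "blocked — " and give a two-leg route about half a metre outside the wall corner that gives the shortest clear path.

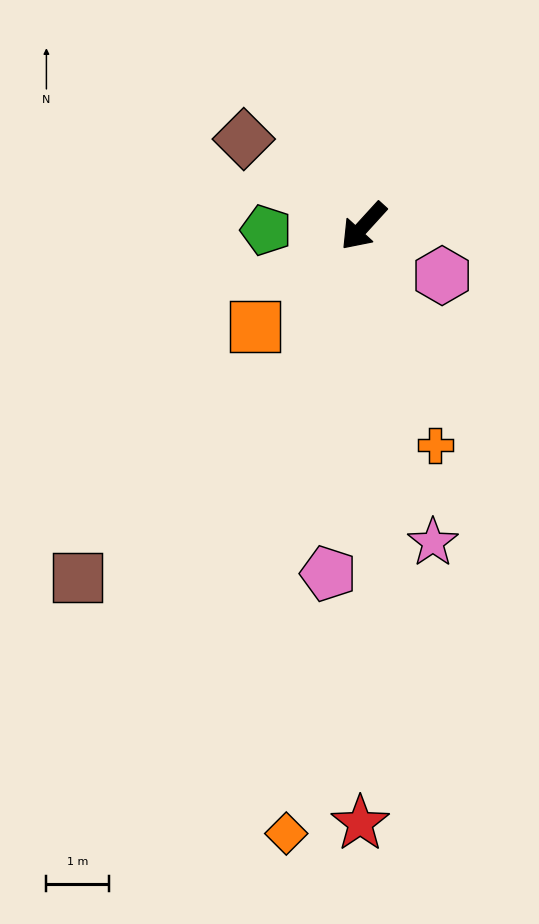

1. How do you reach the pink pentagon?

turn left 37°, forward 5.6 m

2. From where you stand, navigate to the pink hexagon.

turn left 100°, forward 1.5 m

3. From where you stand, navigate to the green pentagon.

turn right 45°, forward 1.6 m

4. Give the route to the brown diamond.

turn right 84°, forward 2.4 m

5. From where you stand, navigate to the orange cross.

turn left 60°, forward 3.7 m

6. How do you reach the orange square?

turn right 5°, forward 2.4 m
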